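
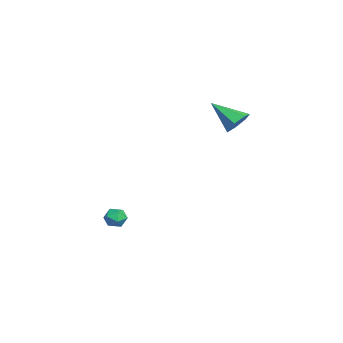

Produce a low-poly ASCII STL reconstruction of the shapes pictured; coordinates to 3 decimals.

solid 
facet normal -0.180 0.162 0.970
outer loop
vertex -1.052 -2.201 -2.798
vertex -0.962 -2.825 -2.677
vertex -0.466 -2.419 -2.653
endloop
endfacet
facet normal 0.110 0.738 0.665
outer loop
vertex -1.052 -2.201 -2.798
vertex -0.466 -2.419 -2.653
vertex -0.541 -1.986 -3.121
endloop
endfacet
facet normal -0.315 0.941 0.128
outer loop
vertex -1.052 -2.201 -2.798
vertex -0.541 -1.986 -3.121
vertex -1.084 -2.125 -3.434
endloop
endfacet
facet normal -0.866 0.489 0.102
outer loop
vertex -1.052 -2.201 -2.798
vertex -1.084 -2.125 -3.434
vertex -1.344 -2.643 -3.16
endloop
endfacet
facet normal -0.783 0.008 0.622
outer loop
vertex -1.052 -2.201 -2.798
vertex -1.344 -2.643 -3.16
vertex -0.962 -2.825 -2.677
endloop
endfacet
facet normal 0.741 0.548 0.389
outer loop
vertex -0.541 -1.986 -3.121
vertex -0.466 -2.419 -2.653
vertex -0.136 -2.477 -3.2
endloop
endfacet
facet normal 0.272 -0.385 0.882
outer loop
vertex -0.466 -2.419 -2.653
vertex -0.962 -2.825 -2.677
vertex -0.396 -2.995 -2.926
endloop
endfacet
facet normal -0.705 -0.633 0.319
outer loop
vertex -0.962 -2.825 -2.677
vertex -1.344 -2.643 -3.16
vertex -0.939 -3.134 -3.239
endloop
endfacet
facet normal -0.840 0.145 -0.522
outer loop
vertex -1.344 -2.643 -3.16
vertex -1.084 -2.125 -3.434
vertex -1.014 -2.701 -3.707
endloop
endfacet
facet normal 0.052 0.876 -0.480
outer loop
vertex -1.084 -2.125 -3.434
vertex -0.541 -1.986 -3.121
vertex -0.518 -2.295 -3.683
endloop
endfacet
facet normal 0.866 -0.489 -0.102
outer loop
vertex -0.428 -2.919 -3.562
vertex -0.136 -2.477 -3.2
vertex -0.396 -2.995 -2.926
endloop
endfacet
facet normal 0.315 -0.941 -0.128
outer loop
vertex -0.428 -2.919 -3.562
vertex -0.396 -2.995 -2.926
vertex -0.939 -3.134 -3.239
endloop
endfacet
facet normal -0.110 -0.738 -0.665
outer loop
vertex -0.428 -2.919 -3.562
vertex -0.939 -3.134 -3.239
vertex -1.014 -2.701 -3.707
endloop
endfacet
facet normal 0.180 -0.162 -0.970
outer loop
vertex -0.428 -2.919 -3.562
vertex -1.014 -2.701 -3.707
vertex -0.518 -2.295 -3.683
endloop
endfacet
facet normal 0.783 -0.008 -0.622
outer loop
vertex -0.428 -2.919 -3.562
vertex -0.518 -2.295 -3.683
vertex -0.136 -2.477 -3.2
endloop
endfacet
facet normal 0.840 -0.145 0.522
outer loop
vertex -0.396 -2.995 -2.926
vertex -0.136 -2.477 -3.2
vertex -0.466 -2.419 -2.653
endloop
endfacet
facet normal -0.052 -0.876 0.480
outer loop
vertex -0.939 -3.134 -3.239
vertex -0.396 -2.995 -2.926
vertex -0.962 -2.825 -2.677
endloop
endfacet
facet normal -0.741 -0.548 -0.389
outer loop
vertex -1.014 -2.701 -3.707
vertex -0.939 -3.134 -3.239
vertex -1.344 -2.643 -3.16
endloop
endfacet
facet normal -0.272 0.385 -0.882
outer loop
vertex -0.518 -2.295 -3.683
vertex -1.014 -2.701 -3.707
vertex -1.084 -2.125 -3.434
endloop
endfacet
facet normal 0.705 0.633 -0.319
outer loop
vertex -0.136 -2.477 -3.2
vertex -0.518 -2.295 -3.683
vertex -0.541 -1.986 -3.121
endloop
endfacet
facet normal 0.376 0.688 -0.621
outer loop
vertex 0.251 3.471 3.669
vertex -0.187 3.179 3.08
vertex -0.372 3.747 3.597
endloop
endfacet
facet normal 0.025 0.304 0.952
outer loop
vertex 0.251 3.471 3.669
vertex -0.372 3.747 3.597
vertex -0.853 1.961 4.18
endloop
endfacet
facet normal 0.376 0.688 -0.621
outer loop
vertex -0.372 3.747 3.597
vertex -0.187 3.179 3.08
vertex -0.856 3.595 3.136
endloop
endfacet
facet normal -0.697 0.385 0.605
outer loop
vertex -0.372 3.747 3.597
vertex -0.856 3.595 3.136
vertex -0.853 1.961 4.18
endloop
endfacet
facet normal 0.375 0.687 -0.622
outer loop
vertex -0.856 3.595 3.136
vertex -0.187 3.179 3.08
vertex -0.836 3.129 2.633
endloop
endfacet
facet normal -1.000 -0.017 -0.024
outer loop
vertex -0.856 3.595 3.136
vertex -0.836 3.129 2.633
vertex -0.853 1.961 4.18
endloop
endfacet
facet normal 0.376 0.687 -0.622
outer loop
vertex -0.836 3.129 2.633
vertex -0.187 3.179 3.08
vertex -0.328 2.701 2.467
endloop
endfacet
facet normal -0.655 -0.599 -0.460
outer loop
vertex -0.836 3.129 2.633
vertex -0.328 2.701 2.467
vertex -0.853 1.961 4.18
endloop
endfacet
facet normal 0.376 0.687 -0.622
outer loop
vertex -0.328 2.701 2.467
vertex -0.187 3.179 3.08
vertex 0.287 2.632 2.763
endloop
endfacet
facet normal 0.077 -0.924 -0.375
outer loop
vertex -0.328 2.701 2.467
vertex 0.287 2.632 2.763
vertex -0.853 1.961 4.18
endloop
endfacet
facet normal 0.377 0.687 -0.621
outer loop
vertex 0.287 2.632 2.763
vertex -0.187 3.179 3.08
vertex 0.544 2.975 3.298
endloop
endfacet
facet normal 0.646 -0.745 0.167
outer loop
vertex 0.287 2.632 2.763
vertex 0.544 2.975 3.298
vertex -0.853 1.961 4.18
endloop
endfacet
facet normal 0.377 0.687 -0.621
outer loop
vertex 0.544 2.975 3.298
vertex -0.187 3.179 3.08
vertex 0.251 3.471 3.669
endloop
endfacet
facet normal 0.622 -0.199 0.757
outer loop
vertex 0.544 2.975 3.298
vertex 0.251 3.471 3.669
vertex -0.853 1.961 4.18
endloop
endfacet

endsolid


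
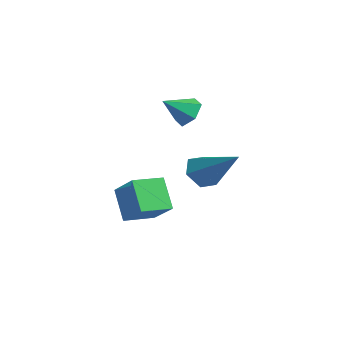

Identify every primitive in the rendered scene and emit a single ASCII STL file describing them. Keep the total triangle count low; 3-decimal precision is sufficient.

solid 
facet normal -0.762 -0.266 -0.590
outer loop
vertex 1.682 2.812 -0.319
vertex 1.341 2.404 0.305
vertex 1.159 3.194 0.184
endloop
endfacet
facet normal 0.345 0.885 -0.313
outer loop
vertex 1.682 2.812 -0.319
vertex 1.159 3.194 0.184
vertex 2.979 2.976 1.575
endloop
endfacet
facet normal -0.762 -0.266 -0.590
outer loop
vertex 1.159 3.194 0.184
vertex 1.341 2.404 0.305
vertex 0.818 2.786 0.808
endloop
endfacet
facet normal -0.232 0.867 0.440
outer loop
vertex 1.159 3.194 0.184
vertex 0.818 2.786 0.808
vertex 2.979 2.976 1.575
endloop
endfacet
facet normal -0.762 -0.266 -0.590
outer loop
vertex 0.818 2.786 0.808
vertex 1.341 2.404 0.305
vertex 1.0 1.996 0.929
endloop
endfacet
facet normal -0.339 0.066 0.939
outer loop
vertex 0.818 2.786 0.808
vertex 1.0 1.996 0.929
vertex 2.979 2.976 1.575
endloop
endfacet
facet normal -0.762 -0.267 -0.591
outer loop
vertex 1.0 1.996 0.929
vertex 1.341 2.404 0.305
vertex 1.523 1.614 0.427
endloop
endfacet
facet normal 0.132 -0.718 0.684
outer loop
vertex 1.0 1.996 0.929
vertex 1.523 1.614 0.427
vertex 2.979 2.976 1.575
endloop
endfacet
facet normal -0.762 -0.267 -0.591
outer loop
vertex 1.523 1.614 0.427
vertex 1.341 2.404 0.305
vertex 1.864 2.022 -0.197
endloop
endfacet
facet normal 0.710 -0.700 -0.070
outer loop
vertex 1.523 1.614 0.427
vertex 1.864 2.022 -0.197
vertex 2.979 2.976 1.575
endloop
endfacet
facet normal -0.762 -0.267 -0.591
outer loop
vertex 1.864 2.022 -0.197
vertex 1.341 2.404 0.305
vertex 1.682 2.812 -0.319
endloop
endfacet
facet normal 0.817 0.100 -0.568
outer loop
vertex 1.864 2.022 -0.197
vertex 1.682 2.812 -0.319
vertex 2.979 2.976 1.575
endloop
endfacet
facet normal 0.111 0.810 -0.575
outer loop
vertex 0.298 2.148 2.348
vertex 0.031 2.578 2.902
vertex 0.767 2.443 2.854
endloop
endfacet
facet normal 0.639 -0.754 -0.152
outer loop
vertex 0.298 2.148 2.348
vertex 0.767 2.443 2.854
vertex -0.111 1.542 3.638
endloop
endfacet
facet normal 0.111 0.810 -0.576
outer loop
vertex 0.767 2.443 2.854
vertex 0.031 2.578 2.902
vertex 0.5 2.873 3.407
endloop
endfacet
facet normal 0.777 -0.257 0.575
outer loop
vertex 0.767 2.443 2.854
vertex 0.5 2.873 3.407
vertex -0.111 1.542 3.638
endloop
endfacet
facet normal 0.111 0.810 -0.576
outer loop
vertex 0.5 2.873 3.407
vertex 0.031 2.578 2.902
vertex -0.236 3.008 3.455
endloop
endfacet
facet normal 0.088 0.131 0.987
outer loop
vertex 0.5 2.873 3.407
vertex -0.236 3.008 3.455
vertex -0.111 1.542 3.638
endloop
endfacet
facet normal 0.112 0.810 -0.576
outer loop
vertex -0.236 3.008 3.455
vertex 0.031 2.578 2.902
vertex -0.705 2.714 2.95
endloop
endfacet
facet normal -0.739 0.021 0.674
outer loop
vertex -0.236 3.008 3.455
vertex -0.705 2.714 2.95
vertex -0.111 1.542 3.638
endloop
endfacet
facet normal 0.112 0.810 -0.575
outer loop
vertex -0.705 2.714 2.95
vertex 0.031 2.578 2.902
vertex -0.438 2.284 2.396
endloop
endfacet
facet normal -0.878 -0.476 -0.053
outer loop
vertex -0.705 2.714 2.95
vertex -0.438 2.284 2.396
vertex -0.111 1.542 3.638
endloop
endfacet
facet normal 0.112 0.810 -0.575
outer loop
vertex -0.438 2.284 2.396
vertex 0.031 2.578 2.902
vertex 0.298 2.148 2.348
endloop
endfacet
facet normal -0.190 -0.864 -0.466
outer loop
vertex -0.438 2.284 2.396
vertex 0.298 2.148 2.348
vertex -0.111 1.542 3.638
endloop
endfacet
facet normal -0.614 0.095 0.783
outer loop
vertex -0.186 0.274 -0.244
vertex -0.155 1.607 -0.381
vertex -1.464 0.202 -1.237
endloop
endfacet
facet normal -0.024 -0.994 0.103
outer loop
vertex -0.505 0.053 -2.459
vertex -0.186 0.274 -0.244
vertex -1.464 0.202 -1.237
endloop
endfacet
facet normal -0.614 0.095 0.783
outer loop
vertex -1.464 0.202 -1.237
vertex -0.155 1.607 -0.381
vertex -1.432 1.534 -1.374
endloop
endfacet
facet normal -0.789 -0.044 -0.613
outer loop
vertex -1.432 1.534 -1.374
vertex -0.505 0.053 -2.459
vertex -1.464 0.202 -1.237
endloop
endfacet
facet normal 0.789 0.045 0.613
outer loop
vertex -0.186 0.274 -0.244
vertex 0.804 1.458 -1.603
vertex -0.155 1.607 -0.381
endloop
endfacet
facet normal -0.023 -0.994 0.103
outer loop
vertex 0.772 0.126 -1.466
vertex -0.186 0.274 -0.244
vertex -0.505 0.053 -2.459
endloop
endfacet
facet normal 0.789 0.044 0.613
outer loop
vertex 0.772 0.126 -1.466
vertex 0.804 1.458 -1.603
vertex -0.186 0.274 -0.244
endloop
endfacet
facet normal 0.023 0.994 -0.103
outer loop
vertex -0.155 1.607 -0.381
vertex 0.804 1.458 -1.603
vertex -1.432 1.534 -1.374
endloop
endfacet
facet normal -0.789 -0.045 -0.613
outer loop
vertex -0.474 1.386 -2.596
vertex -0.505 0.053 -2.459
vertex -1.432 1.534 -1.374
endloop
endfacet
facet normal 0.023 0.994 -0.102
outer loop
vertex -1.432 1.534 -1.374
vertex 0.804 1.458 -1.603
vertex -0.474 1.386 -2.596
endloop
endfacet
facet normal 0.614 -0.095 -0.783
outer loop
vertex -0.474 1.386 -2.596
vertex 0.772 0.126 -1.466
vertex -0.505 0.053 -2.459
endloop
endfacet
facet normal 0.614 -0.095 -0.783
outer loop
vertex 0.804 1.458 -1.603
vertex 0.772 0.126 -1.466
vertex -0.474 1.386 -2.596
endloop
endfacet

endsolid


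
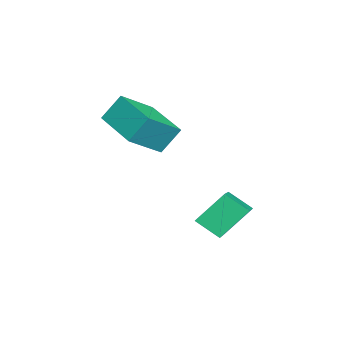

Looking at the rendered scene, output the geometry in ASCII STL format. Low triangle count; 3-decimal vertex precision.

solid 
facet normal -0.731 -0.648 0.212
outer loop
vertex -2.679 -2.466 2.778
vertex -2.969 -1.788 3.849
vertex -3.78 -1.518 1.878
endloop
endfacet
facet normal 0.224 -0.522 -0.823
outer loop
vertex -2.171 -0.092 1.411
vertex -2.679 -2.466 2.778
vertex -3.78 -1.518 1.878
endloop
endfacet
facet normal -0.731 -0.648 0.212
outer loop
vertex -3.78 -1.518 1.878
vertex -2.969 -1.788 3.849
vertex -4.071 -0.839 2.949
endloop
endfacet
facet normal -0.644 0.555 -0.527
outer loop
vertex -4.071 -0.839 2.949
vertex -2.171 -0.092 1.411
vertex -3.78 -1.518 1.878
endloop
endfacet
facet normal 0.645 -0.555 0.526
outer loop
vertex -2.679 -2.466 2.778
vertex -1.36 -0.362 3.382
vertex -2.969 -1.788 3.849
endloop
endfacet
facet normal 0.223 -0.522 -0.823
outer loop
vertex -1.069 -1.041 2.311
vertex -2.679 -2.466 2.778
vertex -2.171 -0.092 1.411
endloop
endfacet
facet normal 0.644 -0.555 0.527
outer loop
vertex -1.069 -1.041 2.311
vertex -1.36 -0.362 3.382
vertex -2.679 -2.466 2.778
endloop
endfacet
facet normal -0.223 0.522 0.823
outer loop
vertex -2.969 -1.788 3.849
vertex -1.36 -0.362 3.382
vertex -4.071 -0.839 2.949
endloop
endfacet
facet normal -0.644 0.555 -0.526
outer loop
vertex -2.461 0.586 2.482
vertex -2.171 -0.092 1.411
vertex -4.071 -0.839 2.949
endloop
endfacet
facet normal -0.223 0.522 0.823
outer loop
vertex -4.071 -0.839 2.949
vertex -1.36 -0.362 3.382
vertex -2.461 0.586 2.482
endloop
endfacet
facet normal 0.731 0.648 -0.212
outer loop
vertex -2.461 0.586 2.482
vertex -1.069 -1.041 2.311
vertex -2.171 -0.092 1.411
endloop
endfacet
facet normal 0.731 0.648 -0.212
outer loop
vertex -1.36 -0.362 3.382
vertex -1.069 -1.041 2.311
vertex -2.461 0.586 2.482
endloop
endfacet
facet normal -0.935 -0.093 -0.343
outer loop
vertex -1.576 2.516 -0.131
vertex -1.418 3.441 -0.813
vertex -1.048 1.556 -1.311
endloop
endfacet
facet normal -0.137 -0.797 0.588
outer loop
vertex 0.598 1.719 -0.707
vertex -1.576 2.516 -0.131
vertex -1.048 1.556 -1.311
endloop
endfacet
facet normal -0.935 -0.093 -0.344
outer loop
vertex -1.048 1.556 -1.311
vertex -1.418 3.441 -0.813
vertex -0.889 2.481 -1.993
endloop
endfacet
facet normal 0.328 -0.596 -0.733
outer loop
vertex -0.889 2.481 -1.993
vertex 0.598 1.719 -0.707
vertex -1.048 1.556 -1.311
endloop
endfacet
facet normal -0.328 0.596 0.733
outer loop
vertex -1.576 2.516 -0.131
vertex 0.228 3.604 -0.209
vertex -1.418 3.441 -0.813
endloop
endfacet
facet normal -0.137 -0.798 0.588
outer loop
vertex 0.069 2.679 0.473
vertex -1.576 2.516 -0.131
vertex 0.598 1.719 -0.707
endloop
endfacet
facet normal -0.328 0.596 0.733
outer loop
vertex 0.069 2.679 0.473
vertex 0.228 3.604 -0.209
vertex -1.576 2.516 -0.131
endloop
endfacet
facet normal 0.137 0.798 -0.588
outer loop
vertex -1.418 3.441 -0.813
vertex 0.228 3.604 -0.209
vertex -0.889 2.481 -1.993
endloop
endfacet
facet normal 0.328 -0.596 -0.733
outer loop
vertex 0.756 2.644 -1.389
vertex 0.598 1.719 -0.707
vertex -0.889 2.481 -1.993
endloop
endfacet
facet normal 0.137 0.797 -0.588
outer loop
vertex -0.889 2.481 -1.993
vertex 0.228 3.604 -0.209
vertex 0.756 2.644 -1.389
endloop
endfacet
facet normal 0.935 0.093 0.343
outer loop
vertex 0.756 2.644 -1.389
vertex 0.069 2.679 0.473
vertex 0.598 1.719 -0.707
endloop
endfacet
facet normal 0.935 0.092 0.343
outer loop
vertex 0.228 3.604 -0.209
vertex 0.069 2.679 0.473
vertex 0.756 2.644 -1.389
endloop
endfacet

endsolid


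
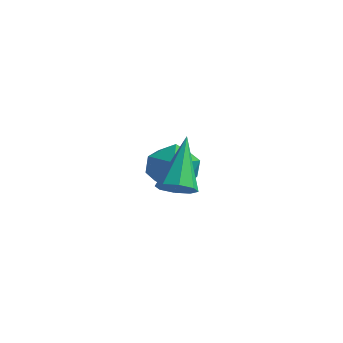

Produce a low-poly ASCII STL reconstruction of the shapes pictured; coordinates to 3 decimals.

solid 
facet normal 0.305 -0.509 -0.805
outer loop
vertex 3.284 -4.011 2.021
vertex 2.906 -3.719 1.693
vertex 3.458 -3.64 1.852
endloop
endfacet
facet normal 0.751 -0.053 0.658
outer loop
vertex 3.284 -4.011 2.021
vertex 3.458 -3.64 1.852
vertex 2.334 -2.761 3.207
endloop
endfacet
facet normal 0.305 -0.508 -0.806
outer loop
vertex 3.458 -3.64 1.852
vertex 2.906 -3.719 1.693
vertex 3.309 -3.314 1.59
endloop
endfacet
facet normal 0.774 0.572 0.271
outer loop
vertex 3.458 -3.64 1.852
vertex 3.309 -3.314 1.59
vertex 2.334 -2.761 3.207
endloop
endfacet
facet normal 0.305 -0.509 -0.805
outer loop
vertex 3.309 -3.314 1.59
vertex 2.906 -3.719 1.693
vertex 2.923 -3.226 1.388
endloop
endfacet
facet normal 0.292 0.945 -0.147
outer loop
vertex 3.309 -3.314 1.59
vertex 2.923 -3.226 1.388
vertex 2.334 -2.761 3.207
endloop
endfacet
facet normal 0.304 -0.509 -0.805
outer loop
vertex 2.923 -3.226 1.388
vertex 2.906 -3.719 1.693
vertex 2.528 -3.426 1.365
endloop
endfacet
facet normal -0.407 0.844 -0.348
outer loop
vertex 2.923 -3.226 1.388
vertex 2.528 -3.426 1.365
vertex 2.334 -2.761 3.207
endloop
endfacet
facet normal 0.304 -0.509 -0.805
outer loop
vertex 2.528 -3.426 1.365
vertex 2.906 -3.719 1.693
vertex 2.354 -3.797 1.534
endloop
endfacet
facet normal -0.918 0.332 -0.217
outer loop
vertex 2.528 -3.426 1.365
vertex 2.354 -3.797 1.534
vertex 2.334 -2.761 3.207
endloop
endfacet
facet normal 0.304 -0.510 -0.805
outer loop
vertex 2.354 -3.797 1.534
vertex 2.906 -3.719 1.693
vertex 2.503 -4.123 1.797
endloop
endfacet
facet normal -0.941 -0.293 0.170
outer loop
vertex 2.354 -3.797 1.534
vertex 2.503 -4.123 1.797
vertex 2.334 -2.761 3.207
endloop
endfacet
facet normal 0.304 -0.510 -0.805
outer loop
vertex 2.503 -4.123 1.797
vertex 2.906 -3.719 1.693
vertex 2.888 -4.211 1.998
endloop
endfacet
facet normal -0.459 -0.666 0.588
outer loop
vertex 2.503 -4.123 1.797
vertex 2.888 -4.211 1.998
vertex 2.334 -2.761 3.207
endloop
endfacet
facet normal 0.304 -0.510 -0.805
outer loop
vertex 2.888 -4.211 1.998
vertex 2.906 -3.719 1.693
vertex 3.284 -4.011 2.021
endloop
endfacet
facet normal 0.240 -0.566 0.789
outer loop
vertex 2.888 -4.211 1.998
vertex 3.284 -4.011 2.021
vertex 2.334 -2.761 3.207
endloop
endfacet
facet normal 0.307 0.625 0.718
outer loop
vertex -0.502 0.249 1.065
vertex -0.37 -0.469 1.634
vertex 0.318 -0.179 1.087
endloop
endfacet
facet normal 0.460 0.885 0.071
outer loop
vertex -0.502 0.249 1.065
vertex 0.318 -0.179 1.087
vertex -0.049 0.077 0.277
endloop
endfacet
facet normal -0.151 0.944 -0.293
outer loop
vertex -0.502 0.249 1.065
vertex -0.049 0.077 0.277
vertex -0.964 -0.055 0.323
endloop
endfacet
facet normal -0.681 0.721 0.129
outer loop
vertex -0.502 0.249 1.065
vertex -0.964 -0.055 0.323
vertex -1.162 -0.392 1.162
endloop
endfacet
facet normal -0.398 0.524 0.753
outer loop
vertex -0.502 0.249 1.065
vertex -1.162 -0.392 1.162
vertex -0.37 -0.469 1.634
endloop
endfacet
facet normal 0.873 0.409 -0.266
outer loop
vertex -0.049 0.077 0.277
vertex 0.318 -0.179 1.087
vertex 0.362 -0.748 0.358
endloop
endfacet
facet normal 0.625 -0.012 0.780
outer loop
vertex 0.318 -0.179 1.087
vertex -0.37 -0.469 1.634
vertex 0.164 -1.085 1.197
endloop
endfacet
facet normal -0.517 -0.175 0.838
outer loop
vertex -0.37 -0.469 1.634
vertex -1.162 -0.392 1.162
vertex -0.751 -1.217 1.243
endloop
endfacet
facet normal -0.974 0.145 -0.172
outer loop
vertex -1.162 -0.392 1.162
vertex -0.964 -0.055 0.323
vertex -1.118 -0.961 0.433
endloop
endfacet
facet normal -0.116 0.506 -0.855
outer loop
vertex -0.964 -0.055 0.323
vertex -0.049 0.077 0.277
vertex -0.43 -0.671 -0.114
endloop
endfacet
facet normal 0.681 -0.721 -0.129
outer loop
vertex -0.298 -1.389 0.455
vertex 0.362 -0.748 0.358
vertex 0.164 -1.085 1.197
endloop
endfacet
facet normal 0.151 -0.944 0.293
outer loop
vertex -0.298 -1.389 0.455
vertex 0.164 -1.085 1.197
vertex -0.751 -1.217 1.243
endloop
endfacet
facet normal -0.460 -0.885 -0.071
outer loop
vertex -0.298 -1.389 0.455
vertex -0.751 -1.217 1.243
vertex -1.118 -0.961 0.433
endloop
endfacet
facet normal -0.307 -0.625 -0.718
outer loop
vertex -0.298 -1.389 0.455
vertex -1.118 -0.961 0.433
vertex -0.43 -0.671 -0.114
endloop
endfacet
facet normal 0.398 -0.524 -0.753
outer loop
vertex -0.298 -1.389 0.455
vertex -0.43 -0.671 -0.114
vertex 0.362 -0.748 0.358
endloop
endfacet
facet normal 0.974 -0.145 0.172
outer loop
vertex 0.164 -1.085 1.197
vertex 0.362 -0.748 0.358
vertex 0.318 -0.179 1.087
endloop
endfacet
facet normal 0.116 -0.506 0.855
outer loop
vertex -0.751 -1.217 1.243
vertex 0.164 -1.085 1.197
vertex -0.37 -0.469 1.634
endloop
endfacet
facet normal -0.873 -0.409 0.266
outer loop
vertex -1.118 -0.961 0.433
vertex -0.751 -1.217 1.243
vertex -1.162 -0.392 1.162
endloop
endfacet
facet normal -0.625 0.012 -0.780
outer loop
vertex -0.43 -0.671 -0.114
vertex -1.118 -0.961 0.433
vertex -0.964 -0.055 0.323
endloop
endfacet
facet normal 0.517 0.175 -0.838
outer loop
vertex 0.362 -0.748 0.358
vertex -0.43 -0.671 -0.114
vertex -0.049 0.077 0.277
endloop
endfacet

endsolid


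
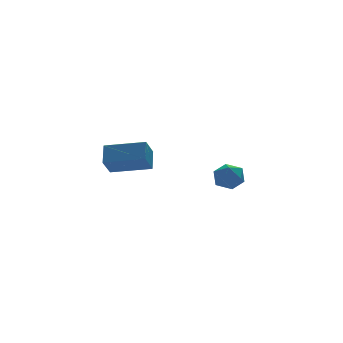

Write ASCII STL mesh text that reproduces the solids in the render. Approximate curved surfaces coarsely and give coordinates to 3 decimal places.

solid 
facet normal -0.428 0.781 0.455
outer loop
vertex 1.36 0.977 1.08
vertex 0.938 0.504 1.494
vertex 1.616 0.728 1.748
endloop
endfacet
facet normal 0.238 0.936 0.258
outer loop
vertex 1.36 0.977 1.08
vertex 1.616 0.728 1.748
vertex 2.084 0.772 1.155
endloop
endfacet
facet normal 0.286 0.846 -0.449
outer loop
vertex 1.36 0.977 1.08
vertex 2.084 0.772 1.155
vertex 1.697 0.574 0.535
endloop
endfacet
facet normal -0.353 0.635 -0.687
outer loop
vertex 1.36 0.977 1.08
vertex 1.697 0.574 0.535
vertex 0.989 0.408 0.745
endloop
endfacet
facet normal -0.794 0.594 -0.130
outer loop
vertex 1.36 0.977 1.08
vertex 0.989 0.408 0.745
vertex 0.938 0.504 1.494
endloop
endfacet
facet normal 0.677 0.467 0.569
outer loop
vertex 2.084 0.772 1.155
vertex 1.616 0.728 1.748
vertex 2.111 0.172 1.615
endloop
endfacet
facet normal -0.404 0.214 0.889
outer loop
vertex 1.616 0.728 1.748
vertex 0.938 0.504 1.494
vertex 1.403 0.006 1.825
endloop
endfacet
facet normal -0.995 -0.088 -0.056
outer loop
vertex 0.938 0.504 1.494
vertex 0.989 0.408 0.745
vertex 1.016 -0.192 1.205
endloop
endfacet
facet normal -0.280 -0.020 -0.960
outer loop
vertex 0.989 0.408 0.745
vertex 1.697 0.574 0.535
vertex 1.484 -0.148 0.612
endloop
endfacet
facet normal 0.753 0.322 -0.573
outer loop
vertex 1.697 0.574 0.535
vertex 2.084 0.772 1.155
vertex 2.162 0.076 0.866
endloop
endfacet
facet normal 0.353 -0.635 0.687
outer loop
vertex 1.74 -0.397 1.28
vertex 2.111 0.172 1.615
vertex 1.403 0.006 1.825
endloop
endfacet
facet normal -0.286 -0.846 0.449
outer loop
vertex 1.74 -0.397 1.28
vertex 1.403 0.006 1.825
vertex 1.016 -0.192 1.205
endloop
endfacet
facet normal -0.238 -0.936 -0.258
outer loop
vertex 1.74 -0.397 1.28
vertex 1.016 -0.192 1.205
vertex 1.484 -0.148 0.612
endloop
endfacet
facet normal 0.428 -0.781 -0.455
outer loop
vertex 1.74 -0.397 1.28
vertex 1.484 -0.148 0.612
vertex 2.162 0.076 0.866
endloop
endfacet
facet normal 0.794 -0.594 0.130
outer loop
vertex 1.74 -0.397 1.28
vertex 2.162 0.076 0.866
vertex 2.111 0.172 1.615
endloop
endfacet
facet normal 0.280 0.020 0.960
outer loop
vertex 1.403 0.006 1.825
vertex 2.111 0.172 1.615
vertex 1.616 0.728 1.748
endloop
endfacet
facet normal -0.753 -0.322 0.573
outer loop
vertex 1.016 -0.192 1.205
vertex 1.403 0.006 1.825
vertex 0.938 0.504 1.494
endloop
endfacet
facet normal -0.677 -0.467 -0.569
outer loop
vertex 1.484 -0.148 0.612
vertex 1.016 -0.192 1.205
vertex 0.989 0.408 0.745
endloop
endfacet
facet normal 0.404 -0.214 -0.889
outer loop
vertex 2.162 0.076 0.866
vertex 1.484 -0.148 0.612
vertex 1.697 0.574 0.535
endloop
endfacet
facet normal 0.995 0.088 0.056
outer loop
vertex 2.111 0.172 1.615
vertex 2.162 0.076 0.866
vertex 2.084 0.772 1.155
endloop
endfacet
facet normal -0.499 -0.479 0.722
outer loop
vertex -2.917 -1.249 4.274
vertex -4.32 -0.248 3.968
vertex -3.25 -1.921 3.597
endloop
endfacet
facet normal 0.801 -0.572 0.174
outer loop
vertex -2.72 -1.412 2.832
vertex -2.917 -1.249 4.274
vertex -3.25 -1.921 3.597
endloop
endfacet
facet normal -0.500 -0.480 0.721
outer loop
vertex -3.25 -1.921 3.597
vertex -4.32 -0.248 3.968
vertex -4.652 -0.92 3.291
endloop
endfacet
facet normal -0.329 -0.665 -0.670
outer loop
vertex -4.652 -0.92 3.291
vertex -2.72 -1.412 2.832
vertex -3.25 -1.921 3.597
endloop
endfacet
facet normal 0.329 0.665 0.670
outer loop
vertex -2.917 -1.249 4.274
vertex -3.79 0.261 3.203
vertex -4.32 -0.248 3.968
endloop
endfacet
facet normal 0.802 -0.572 0.174
outer loop
vertex -2.388 -0.74 3.509
vertex -2.917 -1.249 4.274
vertex -2.72 -1.412 2.832
endloop
endfacet
facet normal 0.329 0.665 0.670
outer loop
vertex -2.388 -0.74 3.509
vertex -3.79 0.261 3.203
vertex -2.917 -1.249 4.274
endloop
endfacet
facet normal -0.801 0.572 -0.175
outer loop
vertex -4.32 -0.248 3.968
vertex -3.79 0.261 3.203
vertex -4.652 -0.92 3.291
endloop
endfacet
facet normal -0.329 -0.666 -0.670
outer loop
vertex -4.123 -0.411 2.526
vertex -2.72 -1.412 2.832
vertex -4.652 -0.92 3.291
endloop
endfacet
facet normal -0.802 0.572 -0.174
outer loop
vertex -4.652 -0.92 3.291
vertex -3.79 0.261 3.203
vertex -4.123 -0.411 2.526
endloop
endfacet
facet normal 0.500 0.480 -0.721
outer loop
vertex -4.123 -0.411 2.526
vertex -2.388 -0.74 3.509
vertex -2.72 -1.412 2.832
endloop
endfacet
facet normal 0.500 0.479 -0.722
outer loop
vertex -3.79 0.261 3.203
vertex -2.388 -0.74 3.509
vertex -4.123 -0.411 2.526
endloop
endfacet

endsolid


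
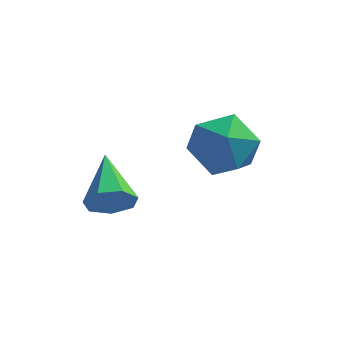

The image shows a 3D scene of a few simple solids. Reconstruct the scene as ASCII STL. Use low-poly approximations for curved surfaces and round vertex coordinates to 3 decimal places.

solid 
facet normal 0.224 -0.909 -0.351
outer loop
vertex -3.412 -0.906 3.162
vertex -3.762 -0.74 2.508
vertex -3.033 -0.633 2.696
endloop
endfacet
facet normal 0.655 0.285 0.700
outer loop
vertex -3.412 -0.906 3.162
vertex -3.033 -0.633 2.696
vertex -4.158 0.88 3.132
endloop
endfacet
facet normal 0.224 -0.910 -0.350
outer loop
vertex -3.033 -0.633 2.696
vertex -3.762 -0.74 2.508
vertex -3.203 -0.441 2.088
endloop
endfacet
facet normal 0.798 0.602 -0.033
outer loop
vertex -3.033 -0.633 2.696
vertex -3.203 -0.441 2.088
vertex -4.158 0.88 3.132
endloop
endfacet
facet normal 0.223 -0.910 -0.350
outer loop
vertex -3.203 -0.441 2.088
vertex -3.762 -0.74 2.508
vertex -3.794 -0.474 1.797
endloop
endfacet
facet normal 0.278 0.711 -0.646
outer loop
vertex -3.203 -0.441 2.088
vertex -3.794 -0.474 1.797
vertex -4.158 0.88 3.132
endloop
endfacet
facet normal 0.222 -0.910 -0.350
outer loop
vertex -3.794 -0.474 1.797
vertex -3.762 -0.74 2.508
vertex -4.36 -0.706 2.041
endloop
endfacet
facet normal -0.510 0.531 -0.677
outer loop
vertex -3.794 -0.474 1.797
vertex -4.36 -0.706 2.041
vertex -4.158 0.88 3.132
endloop
endfacet
facet normal 0.222 -0.910 -0.351
outer loop
vertex -4.36 -0.706 2.041
vertex -3.762 -0.74 2.508
vertex -4.476 -0.964 2.637
endloop
endfacet
facet normal -0.975 0.196 -0.105
outer loop
vertex -4.36 -0.706 2.041
vertex -4.476 -0.964 2.637
vertex -4.158 0.88 3.132
endloop
endfacet
facet normal 0.222 -0.910 -0.350
outer loop
vertex -4.476 -0.964 2.637
vertex -3.762 -0.74 2.508
vertex -4.054 -1.053 3.136
endloop
endfacet
facet normal -0.766 -0.040 0.641
outer loop
vertex -4.476 -0.964 2.637
vertex -4.054 -1.053 3.136
vertex -4.158 0.88 3.132
endloop
endfacet
facet normal 0.223 -0.910 -0.350
outer loop
vertex -4.054 -1.053 3.136
vertex -3.762 -0.74 2.508
vertex -3.412 -0.906 3.162
endloop
endfacet
facet normal -0.040 -0.000 0.999
outer loop
vertex -4.054 -1.053 3.136
vertex -3.412 -0.906 3.162
vertex -4.158 0.88 3.132
endloop
endfacet
facet normal -0.647 0.663 -0.375
outer loop
vertex -1.259 3.257 1.637
vertex -2.139 2.69 2.153
vertex -1.586 3.549 2.718
endloop
endfacet
facet normal -0.010 0.965 -0.264
outer loop
vertex -1.259 3.257 1.637
vertex -1.586 3.549 2.718
vertex -0.452 3.487 2.448
endloop
endfacet
facet normal 0.474 0.602 -0.642
outer loop
vertex -1.259 3.257 1.637
vertex -0.452 3.487 2.448
vertex -0.304 2.59 1.716
endloop
endfacet
facet normal 0.136 0.078 -0.988
outer loop
vertex -1.259 3.257 1.637
vertex -0.304 2.59 1.716
vertex -1.346 2.098 1.534
endloop
endfacet
facet normal -0.557 0.115 -0.823
outer loop
vertex -1.259 3.257 1.637
vertex -1.346 2.098 1.534
vertex -2.139 2.69 2.153
endloop
endfacet
facet normal 0.151 0.891 0.428
outer loop
vertex -0.452 3.487 2.448
vertex -1.586 3.549 2.718
vertex -0.834 3.062 3.466
endloop
endfacet
facet normal -0.881 0.404 0.248
outer loop
vertex -1.586 3.549 2.718
vertex -2.139 2.69 2.153
vertex -1.876 2.57 3.284
endloop
endfacet
facet normal -0.734 -0.484 -0.477
outer loop
vertex -2.139 2.69 2.153
vertex -1.346 2.098 1.534
vertex -1.728 1.673 2.552
endloop
endfacet
facet normal 0.387 -0.545 -0.744
outer loop
vertex -1.346 2.098 1.534
vertex -0.304 2.59 1.716
vertex -0.594 1.611 2.282
endloop
endfacet
facet normal 0.934 0.305 -0.185
outer loop
vertex -0.304 2.59 1.716
vertex -0.452 3.487 2.448
vertex -0.041 2.47 2.847
endloop
endfacet
facet normal -0.136 -0.078 0.988
outer loop
vertex -0.921 1.903 3.363
vertex -0.834 3.062 3.466
vertex -1.876 2.57 3.284
endloop
endfacet
facet normal -0.474 -0.602 0.642
outer loop
vertex -0.921 1.903 3.363
vertex -1.876 2.57 3.284
vertex -1.728 1.673 2.552
endloop
endfacet
facet normal 0.010 -0.965 0.264
outer loop
vertex -0.921 1.903 3.363
vertex -1.728 1.673 2.552
vertex -0.594 1.611 2.282
endloop
endfacet
facet normal 0.647 -0.663 0.375
outer loop
vertex -0.921 1.903 3.363
vertex -0.594 1.611 2.282
vertex -0.041 2.47 2.847
endloop
endfacet
facet normal 0.557 -0.115 0.823
outer loop
vertex -0.921 1.903 3.363
vertex -0.041 2.47 2.847
vertex -0.834 3.062 3.466
endloop
endfacet
facet normal -0.387 0.545 0.744
outer loop
vertex -1.876 2.57 3.284
vertex -0.834 3.062 3.466
vertex -1.586 3.549 2.718
endloop
endfacet
facet normal -0.934 -0.305 0.185
outer loop
vertex -1.728 1.673 2.552
vertex -1.876 2.57 3.284
vertex -2.139 2.69 2.153
endloop
endfacet
facet normal -0.151 -0.891 -0.428
outer loop
vertex -0.594 1.611 2.282
vertex -1.728 1.673 2.552
vertex -1.346 2.098 1.534
endloop
endfacet
facet normal 0.881 -0.404 -0.248
outer loop
vertex -0.041 2.47 2.847
vertex -0.594 1.611 2.282
vertex -0.304 2.59 1.716
endloop
endfacet
facet normal 0.734 0.484 0.477
outer loop
vertex -0.834 3.062 3.466
vertex -0.041 2.47 2.847
vertex -0.452 3.487 2.448
endloop
endfacet

endsolid


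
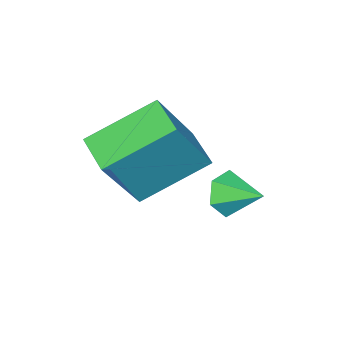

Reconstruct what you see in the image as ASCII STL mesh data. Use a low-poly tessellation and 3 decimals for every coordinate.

solid 
facet normal 0.007 -0.914 -0.406
outer loop
vertex 0.484 -0.486 -3.448
vertex 0.114 -0.725 -2.917
vertex -0.205 -0.478 -3.478
endloop
endfacet
facet normal 0.036 0.777 -0.629
outer loop
vertex 0.484 -0.486 -3.448
vertex -0.205 -0.478 -3.478
vertex 0.106 0.345 -2.443
endloop
endfacet
facet normal 0.007 -0.914 -0.406
outer loop
vertex -0.205 -0.478 -3.478
vertex 0.114 -0.725 -2.917
vertex -0.575 -0.717 -2.947
endloop
endfacet
facet normal -0.755 0.605 -0.254
outer loop
vertex -0.205 -0.478 -3.478
vertex -0.575 -0.717 -2.947
vertex 0.106 0.345 -2.443
endloop
endfacet
facet normal 0.007 -0.914 -0.406
outer loop
vertex -0.575 -0.717 -2.947
vertex 0.114 -0.725 -2.917
vertex -0.257 -0.963 -2.387
endloop
endfacet
facet normal -0.793 0.244 0.558
outer loop
vertex -0.575 -0.717 -2.947
vertex -0.257 -0.963 -2.387
vertex 0.106 0.345 -2.443
endloop
endfacet
facet normal 0.007 -0.914 -0.406
outer loop
vertex -0.257 -0.963 -2.387
vertex 0.114 -0.725 -2.917
vertex 0.433 -0.971 -2.357
endloop
endfacet
facet normal -0.043 0.055 0.998
outer loop
vertex -0.257 -0.963 -2.387
vertex 0.433 -0.971 -2.357
vertex 0.106 0.345 -2.443
endloop
endfacet
facet normal 0.006 -0.914 -0.405
outer loop
vertex 0.433 -0.971 -2.357
vertex 0.114 -0.725 -2.917
vertex 0.803 -0.733 -2.888
endloop
endfacet
facet normal 0.749 0.227 0.623
outer loop
vertex 0.433 -0.971 -2.357
vertex 0.803 -0.733 -2.888
vertex 0.106 0.345 -2.443
endloop
endfacet
facet normal 0.007 -0.914 -0.407
outer loop
vertex 0.803 -0.733 -2.888
vertex 0.114 -0.725 -2.917
vertex 0.484 -0.486 -3.448
endloop
endfacet
facet normal 0.787 0.587 -0.189
outer loop
vertex 0.803 -0.733 -2.888
vertex 0.484 -0.486 -3.448
vertex 0.106 0.345 -2.443
endloop
endfacet
facet normal -0.723 0.488 0.489
outer loop
vertex 1.109 -2.102 0.491
vertex 1.644 -1.076 0.258
vertex -0.028 -1.929 -1.361
endloop
endfacet
facet normal -0.453 -0.869 0.197
outer loop
vertex 1.476 -2.944 -2.378
vertex 1.109 -2.102 0.491
vertex -0.028 -1.929 -1.361
endloop
endfacet
facet normal -0.723 0.489 0.489
outer loop
vertex -0.028 -1.929 -1.361
vertex 1.644 -1.076 0.258
vertex 0.508 -0.903 -1.594
endloop
endfacet
facet normal -0.521 0.079 -0.850
outer loop
vertex 0.508 -0.903 -1.594
vertex 1.476 -2.944 -2.378
vertex -0.028 -1.929 -1.361
endloop
endfacet
facet normal 0.521 -0.079 0.850
outer loop
vertex 1.109 -2.102 0.491
vertex 3.148 -2.091 -0.759
vertex 1.644 -1.076 0.258
endloop
endfacet
facet normal -0.454 -0.869 0.197
outer loop
vertex 2.612 -3.117 -0.526
vertex 1.109 -2.102 0.491
vertex 1.476 -2.944 -2.378
endloop
endfacet
facet normal 0.521 -0.079 0.850
outer loop
vertex 2.612 -3.117 -0.526
vertex 3.148 -2.091 -0.759
vertex 1.109 -2.102 0.491
endloop
endfacet
facet normal 0.453 0.869 -0.197
outer loop
vertex 1.644 -1.076 0.258
vertex 3.148 -2.091 -0.759
vertex 0.508 -0.903 -1.594
endloop
endfacet
facet normal -0.522 0.079 -0.850
outer loop
vertex 2.011 -1.918 -2.611
vertex 1.476 -2.944 -2.378
vertex 0.508 -0.903 -1.594
endloop
endfacet
facet normal 0.454 0.869 -0.197
outer loop
vertex 0.508 -0.903 -1.594
vertex 3.148 -2.091 -0.759
vertex 2.011 -1.918 -2.611
endloop
endfacet
facet normal 0.723 -0.488 -0.489
outer loop
vertex 2.011 -1.918 -2.611
vertex 2.612 -3.117 -0.526
vertex 1.476 -2.944 -2.378
endloop
endfacet
facet normal 0.723 -0.489 -0.489
outer loop
vertex 3.148 -2.091 -0.759
vertex 2.612 -3.117 -0.526
vertex 2.011 -1.918 -2.611
endloop
endfacet

endsolid


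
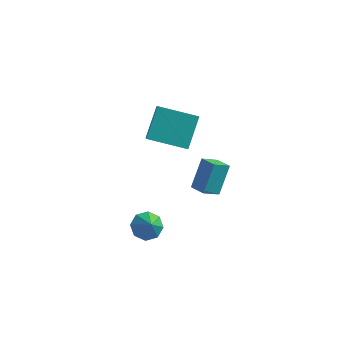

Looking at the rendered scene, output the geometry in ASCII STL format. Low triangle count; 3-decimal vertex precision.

solid 
facet normal -0.386 0.483 -0.786
outer loop
vertex 1.392 -2.968 -3.23
vertex 0.789 -2.753 -2.802
vertex 1.48 -2.453 -2.957
endloop
endfacet
facet normal 0.977 -0.202 0.067
outer loop
vertex 1.392 -2.968 -3.23
vertex 1.48 -2.453 -2.957
vertex 1.231 -3.307 -1.898
endloop
endfacet
facet normal -0.386 0.481 -0.787
outer loop
vertex 1.48 -2.453 -2.957
vertex 0.789 -2.753 -2.802
vertex 1.163 -2.113 -2.594
endloop
endfacet
facet normal 0.841 0.308 0.446
outer loop
vertex 1.48 -2.453 -2.957
vertex 1.163 -2.113 -2.594
vertex 1.231 -3.307 -1.898
endloop
endfacet
facet normal -0.386 0.481 -0.787
outer loop
vertex 1.163 -2.113 -2.594
vertex 0.789 -2.753 -2.802
vertex 0.627 -2.149 -2.353
endloop
endfacet
facet normal 0.330 0.489 0.807
outer loop
vertex 1.163 -2.113 -2.594
vertex 0.627 -2.149 -2.353
vertex 1.231 -3.307 -1.898
endloop
endfacet
facet normal -0.385 0.482 -0.787
outer loop
vertex 0.627 -2.149 -2.353
vertex 0.789 -2.753 -2.802
vertex 0.185 -2.538 -2.375
endloop
endfacet
facet normal -0.254 0.236 0.938
outer loop
vertex 0.627 -2.149 -2.353
vertex 0.185 -2.538 -2.375
vertex 1.231 -3.307 -1.898
endloop
endfacet
facet normal -0.384 0.483 -0.787
outer loop
vertex 0.185 -2.538 -2.375
vertex 0.789 -2.753 -2.802
vertex 0.097 -3.053 -2.648
endloop
endfacet
facet normal -0.572 -0.306 0.761
outer loop
vertex 0.185 -2.538 -2.375
vertex 0.097 -3.053 -2.648
vertex 1.231 -3.307 -1.898
endloop
endfacet
facet normal -0.384 0.483 -0.787
outer loop
vertex 0.097 -3.053 -2.648
vertex 0.789 -2.753 -2.802
vertex 0.414 -3.392 -3.011
endloop
endfacet
facet normal -0.435 -0.816 0.382
outer loop
vertex 0.097 -3.053 -2.648
vertex 0.414 -3.392 -3.011
vertex 1.231 -3.307 -1.898
endloop
endfacet
facet normal -0.385 0.483 -0.786
outer loop
vertex 0.414 -3.392 -3.011
vertex 0.789 -2.753 -2.802
vertex 0.95 -3.357 -3.252
endloop
endfacet
facet normal 0.075 -0.997 0.021
outer loop
vertex 0.414 -3.392 -3.011
vertex 0.95 -3.357 -3.252
vertex 1.231 -3.307 -1.898
endloop
endfacet
facet normal -0.386 0.483 -0.786
outer loop
vertex 0.95 -3.357 -3.252
vertex 0.789 -2.753 -2.802
vertex 1.392 -2.968 -3.23
endloop
endfacet
facet normal 0.660 -0.743 -0.109
outer loop
vertex 0.95 -3.357 -3.252
vertex 1.392 -2.968 -3.23
vertex 1.231 -3.307 -1.898
endloop
endfacet
facet normal -0.843 0.472 -0.257
outer loop
vertex 1.902 0.101 -2.28
vertex 2.063 1.099 -0.976
vertex 2.447 0.762 -2.853
endloop
endfacet
facet normal -0.098 -0.605 -0.791
outer loop
vertex 3.197 0.341 -2.624
vertex 1.902 0.101 -2.28
vertex 2.447 0.762 -2.853
endloop
endfacet
facet normal -0.843 0.473 -0.257
outer loop
vertex 2.447 0.762 -2.853
vertex 2.063 1.099 -0.976
vertex 2.608 1.759 -1.548
endloop
endfacet
facet normal 0.530 0.641 -0.555
outer loop
vertex 2.608 1.759 -1.548
vertex 3.197 0.341 -2.624
vertex 2.447 0.762 -2.853
endloop
endfacet
facet normal -0.529 -0.641 0.556
outer loop
vertex 1.902 0.101 -2.28
vertex 2.813 0.678 -0.747
vertex 2.063 1.099 -0.976
endloop
endfacet
facet normal -0.098 -0.604 -0.791
outer loop
vertex 2.652 -0.319 -2.052
vertex 1.902 0.101 -2.28
vertex 3.197 0.341 -2.624
endloop
endfacet
facet normal -0.528 -0.642 0.556
outer loop
vertex 2.652 -0.319 -2.052
vertex 2.813 0.678 -0.747
vertex 1.902 0.101 -2.28
endloop
endfacet
facet normal 0.098 0.604 0.791
outer loop
vertex 2.063 1.099 -0.976
vertex 2.813 0.678 -0.747
vertex 2.608 1.759 -1.548
endloop
endfacet
facet normal 0.528 0.642 -0.556
outer loop
vertex 3.358 1.339 -1.32
vertex 3.197 0.341 -2.624
vertex 2.608 1.759 -1.548
endloop
endfacet
facet normal 0.098 0.604 0.791
outer loop
vertex 2.608 1.759 -1.548
vertex 2.813 0.678 -0.747
vertex 3.358 1.339 -1.32
endloop
endfacet
facet normal 0.843 -0.473 0.258
outer loop
vertex 3.358 1.339 -1.32
vertex 2.652 -0.319 -2.052
vertex 3.197 0.341 -2.624
endloop
endfacet
facet normal 0.843 -0.472 0.257
outer loop
vertex 2.813 0.678 -0.747
vertex 2.652 -0.319 -2.052
vertex 3.358 1.339 -1.32
endloop
endfacet
facet normal -0.961 -0.164 0.222
outer loop
vertex -0.763 2.862 0.438
vertex -1.263 4.048 -0.849
vertex -0.817 1.477 -0.818
endloop
endfacet
facet normal 0.275 -0.652 0.707
outer loop
vertex 1.143 1.812 -1.271
vertex -0.763 2.862 0.438
vertex -0.817 1.477 -0.818
endloop
endfacet
facet normal -0.961 -0.164 0.222
outer loop
vertex -0.817 1.477 -0.818
vertex -1.263 4.048 -0.849
vertex -1.317 2.664 -2.105
endloop
endfacet
facet normal -0.029 -0.740 -0.672
outer loop
vertex -1.317 2.664 -2.105
vertex 1.143 1.812 -1.271
vertex -0.817 1.477 -0.818
endloop
endfacet
facet normal 0.029 0.741 0.671
outer loop
vertex -0.763 2.862 0.438
vertex 0.697 4.383 -1.302
vertex -1.263 4.048 -0.849
endloop
endfacet
facet normal 0.274 -0.652 0.707
outer loop
vertex 1.197 3.196 -0.015
vertex -0.763 2.862 0.438
vertex 1.143 1.812 -1.271
endloop
endfacet
facet normal 0.029 0.740 0.672
outer loop
vertex 1.197 3.196 -0.015
vertex 0.697 4.383 -1.302
vertex -0.763 2.862 0.438
endloop
endfacet
facet normal -0.275 0.652 -0.707
outer loop
vertex -1.263 4.048 -0.849
vertex 0.697 4.383 -1.302
vertex -1.317 2.664 -2.105
endloop
endfacet
facet normal -0.029 -0.741 -0.671
outer loop
vertex 0.643 2.998 -2.558
vertex 1.143 1.812 -1.271
vertex -1.317 2.664 -2.105
endloop
endfacet
facet normal -0.274 0.652 -0.707
outer loop
vertex -1.317 2.664 -2.105
vertex 0.697 4.383 -1.302
vertex 0.643 2.998 -2.558
endloop
endfacet
facet normal 0.961 0.164 -0.222
outer loop
vertex 0.643 2.998 -2.558
vertex 1.197 3.196 -0.015
vertex 1.143 1.812 -1.271
endloop
endfacet
facet normal 0.961 0.164 -0.222
outer loop
vertex 0.697 4.383 -1.302
vertex 1.197 3.196 -0.015
vertex 0.643 2.998 -2.558
endloop
endfacet

endsolid


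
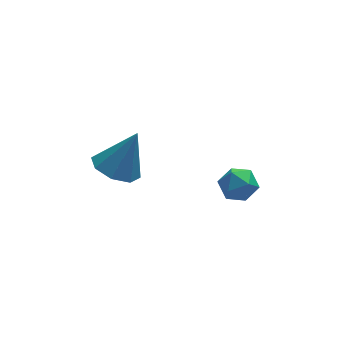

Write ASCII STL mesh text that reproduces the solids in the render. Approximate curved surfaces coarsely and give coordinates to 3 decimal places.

solid 
facet normal -0.556 0.828 -0.065
outer loop
vertex 0.164 -0.62 -0.035
vertex -0.354 -0.919 0.586
vertex 0.334 -0.441 0.791
endloop
endfacet
facet normal 0.125 0.964 -0.235
outer loop
vertex 0.164 -0.62 -0.035
vertex 0.334 -0.441 0.791
vertex 0.975 -0.654 0.256
endloop
endfacet
facet normal 0.304 0.544 -0.782
outer loop
vertex 0.164 -0.62 -0.035
vertex 0.975 -0.654 0.256
vertex 0.684 -1.263 -0.28
endloop
endfacet
facet normal -0.266 0.148 -0.953
outer loop
vertex 0.164 -0.62 -0.035
vertex 0.684 -1.263 -0.28
vertex -0.138 -1.426 -0.076
endloop
endfacet
facet normal -0.797 0.325 -0.509
outer loop
vertex 0.164 -0.62 -0.035
vertex -0.138 -1.426 -0.076
vertex -0.354 -0.919 0.586
endloop
endfacet
facet normal 0.531 0.783 0.324
outer loop
vertex 0.975 -0.654 0.256
vertex 0.334 -0.441 0.791
vertex 0.958 -0.974 1.056
endloop
endfacet
facet normal -0.570 0.564 0.597
outer loop
vertex 0.334 -0.441 0.791
vertex -0.354 -0.919 0.586
vertex 0.136 -1.137 1.26
endloop
endfacet
facet normal -0.960 -0.251 -0.121
outer loop
vertex -0.354 -0.919 0.586
vertex -0.138 -1.426 -0.076
vertex -0.155 -1.746 0.724
endloop
endfacet
facet normal -0.102 -0.536 -0.838
outer loop
vertex -0.138 -1.426 -0.076
vertex 0.684 -1.263 -0.28
vertex 0.486 -1.959 0.189
endloop
endfacet
facet normal 0.820 0.103 -0.563
outer loop
vertex 0.684 -1.263 -0.28
vertex 0.975 -0.654 0.256
vertex 1.174 -1.481 0.394
endloop
endfacet
facet normal 0.266 -0.148 0.953
outer loop
vertex 0.656 -1.78 1.015
vertex 0.958 -0.974 1.056
vertex 0.136 -1.137 1.26
endloop
endfacet
facet normal -0.304 -0.544 0.782
outer loop
vertex 0.656 -1.78 1.015
vertex 0.136 -1.137 1.26
vertex -0.155 -1.746 0.724
endloop
endfacet
facet normal -0.125 -0.964 0.235
outer loop
vertex 0.656 -1.78 1.015
vertex -0.155 -1.746 0.724
vertex 0.486 -1.959 0.189
endloop
endfacet
facet normal 0.556 -0.828 0.065
outer loop
vertex 0.656 -1.78 1.015
vertex 0.486 -1.959 0.189
vertex 1.174 -1.481 0.394
endloop
endfacet
facet normal 0.797 -0.325 0.509
outer loop
vertex 0.656 -1.78 1.015
vertex 1.174 -1.481 0.394
vertex 0.958 -0.974 1.056
endloop
endfacet
facet normal 0.102 0.536 0.838
outer loop
vertex 0.136 -1.137 1.26
vertex 0.958 -0.974 1.056
vertex 0.334 -0.441 0.791
endloop
endfacet
facet normal -0.820 -0.103 0.563
outer loop
vertex -0.155 -1.746 0.724
vertex 0.136 -1.137 1.26
vertex -0.354 -0.919 0.586
endloop
endfacet
facet normal -0.531 -0.783 -0.324
outer loop
vertex 0.486 -1.959 0.189
vertex -0.155 -1.746 0.724
vertex -0.138 -1.426 -0.076
endloop
endfacet
facet normal 0.570 -0.564 -0.597
outer loop
vertex 1.174 -1.481 0.394
vertex 0.486 -1.959 0.189
vertex 0.684 -1.263 -0.28
endloop
endfacet
facet normal 0.960 0.251 0.121
outer loop
vertex 0.958 -0.974 1.056
vertex 1.174 -1.481 0.394
vertex 0.975 -0.654 0.256
endloop
endfacet
facet normal -0.454 -0.092 -0.886
outer loop
vertex -3.481 -0.635 2.025
vertex -4.337 -0.961 2.497
vertex -3.967 -0.043 2.212
endloop
endfacet
facet normal 0.777 0.629 0.028
outer loop
vertex -3.481 -0.635 2.025
vertex -3.967 -0.043 2.212
vertex -3.443 -0.779 4.243
endloop
endfacet
facet normal -0.454 -0.092 -0.886
outer loop
vertex -3.967 -0.043 2.212
vertex -4.337 -0.961 2.497
vertex -4.669 0.011 2.566
endloop
endfacet
facet normal 0.215 0.935 0.283
outer loop
vertex -3.967 -0.043 2.212
vertex -4.669 0.011 2.566
vertex -3.443 -0.779 4.243
endloop
endfacet
facet normal -0.453 -0.092 -0.887
outer loop
vertex -4.669 0.011 2.566
vertex -4.337 -0.961 2.497
vertex -5.177 -0.504 2.879
endloop
endfacet
facet normal -0.357 0.717 0.599
outer loop
vertex -4.669 0.011 2.566
vertex -5.177 -0.504 2.879
vertex -3.443 -0.779 4.243
endloop
endfacet
facet normal -0.454 -0.093 -0.886
outer loop
vertex -5.177 -0.504 2.879
vertex -4.337 -0.961 2.497
vertex -5.192 -1.287 2.969
endloop
endfacet
facet normal -0.605 0.102 0.790
outer loop
vertex -5.177 -0.504 2.879
vertex -5.192 -1.287 2.969
vertex -3.443 -0.779 4.243
endloop
endfacet
facet normal -0.454 -0.092 -0.886
outer loop
vertex -5.192 -1.287 2.969
vertex -4.337 -0.961 2.497
vertex -4.707 -1.879 2.782
endloop
endfacet
facet normal -0.382 -0.548 0.744
outer loop
vertex -5.192 -1.287 2.969
vertex -4.707 -1.879 2.782
vertex -3.443 -0.779 4.243
endloop
endfacet
facet normal -0.454 -0.092 -0.886
outer loop
vertex -4.707 -1.879 2.782
vertex -4.337 -0.961 2.497
vertex -4.004 -1.934 2.428
endloop
endfacet
facet normal 0.179 -0.854 0.488
outer loop
vertex -4.707 -1.879 2.782
vertex -4.004 -1.934 2.428
vertex -3.443 -0.779 4.243
endloop
endfacet
facet normal -0.453 -0.092 -0.887
outer loop
vertex -4.004 -1.934 2.428
vertex -4.337 -0.961 2.497
vertex -3.497 -1.418 2.115
endloop
endfacet
facet normal 0.753 -0.635 0.172
outer loop
vertex -4.004 -1.934 2.428
vertex -3.497 -1.418 2.115
vertex -3.443 -0.779 4.243
endloop
endfacet
facet normal -0.454 -0.093 -0.886
outer loop
vertex -3.497 -1.418 2.115
vertex -4.337 -0.961 2.497
vertex -3.481 -0.635 2.025
endloop
endfacet
facet normal 1.000 -0.023 -0.019
outer loop
vertex -3.497 -1.418 2.115
vertex -3.481 -0.635 2.025
vertex -3.443 -0.779 4.243
endloop
endfacet

endsolid


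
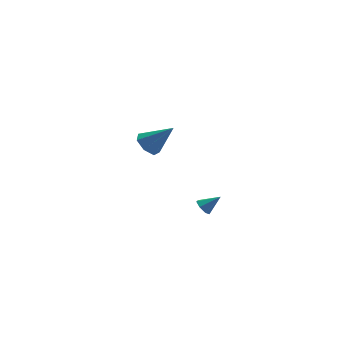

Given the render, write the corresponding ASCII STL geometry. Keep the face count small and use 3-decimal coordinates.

solid 
facet normal -0.661 0.236 -0.712
outer loop
vertex -0.066 4.02 2.412
vertex -0.688 4.202 3.05
vertex -0.081 4.765 2.673
endloop
endfacet
facet normal 0.942 0.128 -0.311
outer loop
vertex -0.066 4.02 2.412
vertex -0.081 4.765 2.673
vertex 0.668 3.718 4.51
endloop
endfacet
facet normal -0.662 0.237 -0.711
outer loop
vertex -0.081 4.765 2.673
vertex -0.688 4.202 3.05
vertex -0.553 5.086 3.219
endloop
endfacet
facet normal 0.666 0.732 0.146
outer loop
vertex -0.081 4.765 2.673
vertex -0.553 5.086 3.219
vertex 0.668 3.718 4.51
endloop
endfacet
facet normal -0.661 0.237 -0.712
outer loop
vertex -0.553 5.086 3.219
vertex -0.688 4.202 3.05
vertex -1.127 4.742 3.637
endloop
endfacet
facet normal 0.073 0.718 0.692
outer loop
vertex -0.553 5.086 3.219
vertex -1.127 4.742 3.637
vertex 0.668 3.718 4.51
endloop
endfacet
facet normal -0.662 0.236 -0.712
outer loop
vertex -1.127 4.742 3.637
vertex -0.688 4.202 3.05
vertex -1.37 3.991 3.614
endloop
endfacet
facet normal -0.390 0.098 0.916
outer loop
vertex -1.127 4.742 3.637
vertex -1.37 3.991 3.614
vertex 0.668 3.718 4.51
endloop
endfacet
facet normal -0.662 0.236 -0.712
outer loop
vertex -1.37 3.991 3.614
vertex -0.688 4.202 3.05
vertex -1.1 3.399 3.167
endloop
endfacet
facet normal -0.374 -0.661 0.650
outer loop
vertex -1.37 3.991 3.614
vertex -1.1 3.399 3.167
vertex 0.668 3.718 4.51
endloop
endfacet
facet normal -0.662 0.236 -0.711
outer loop
vertex -1.1 3.399 3.167
vertex -0.688 4.202 3.05
vertex -0.52 3.412 2.631
endloop
endfacet
facet normal 0.108 -0.990 0.093
outer loop
vertex -1.1 3.399 3.167
vertex -0.52 3.412 2.631
vertex 0.668 3.718 4.51
endloop
endfacet
facet normal -0.661 0.237 -0.712
outer loop
vertex -0.52 3.412 2.631
vertex -0.688 4.202 3.05
vertex -0.066 4.02 2.412
endloop
endfacet
facet normal 0.693 -0.638 -0.334
outer loop
vertex -0.52 3.412 2.631
vertex -0.066 4.02 2.412
vertex 0.668 3.718 4.51
endloop
endfacet
facet normal -0.783 0.065 -0.618
outer loop
vertex 0.949 -3.322 2.45
vertex 0.608 -3.481 2.865
vertex 0.765 -2.963 2.721
endloop
endfacet
facet normal 0.762 0.591 -0.266
outer loop
vertex 0.949 -3.322 2.45
vertex 0.765 -2.963 2.721
vertex 1.532 -3.559 3.595
endloop
endfacet
facet normal -0.784 0.066 -0.618
outer loop
vertex 0.765 -2.963 2.721
vertex 0.608 -3.481 2.865
vertex 0.463 -2.994 3.101
endloop
endfacet
facet normal 0.319 0.890 0.326
outer loop
vertex 0.765 -2.963 2.721
vertex 0.463 -2.994 3.101
vertex 1.532 -3.559 3.595
endloop
endfacet
facet normal -0.783 0.066 -0.618
outer loop
vertex 0.463 -2.994 3.101
vertex 0.608 -3.481 2.865
vertex 0.27 -3.391 3.303
endloop
endfacet
facet normal -0.132 0.500 0.856
outer loop
vertex 0.463 -2.994 3.101
vertex 0.27 -3.391 3.303
vertex 1.532 -3.559 3.595
endloop
endfacet
facet normal -0.783 0.066 -0.618
outer loop
vertex 0.27 -3.391 3.303
vertex 0.608 -3.481 2.865
vertex 0.331 -3.856 3.176
endloop
endfacet
facet normal -0.252 -0.286 0.925
outer loop
vertex 0.27 -3.391 3.303
vertex 0.331 -3.856 3.176
vertex 1.532 -3.559 3.595
endloop
endfacet
facet normal -0.784 0.067 -0.618
outer loop
vertex 0.331 -3.856 3.176
vertex 0.608 -3.481 2.865
vertex 0.6 -4.038 2.815
endloop
endfacet
facet normal 0.050 -0.876 0.479
outer loop
vertex 0.331 -3.856 3.176
vertex 0.6 -4.038 2.815
vertex 1.532 -3.559 3.595
endloop
endfacet
facet normal -0.783 0.067 -0.618
outer loop
vertex 0.6 -4.038 2.815
vertex 0.608 -3.481 2.865
vertex 0.875 -3.801 2.492
endloop
endfacet
facet normal 0.544 -0.827 -0.143
outer loop
vertex 0.6 -4.038 2.815
vertex 0.875 -3.801 2.492
vertex 1.532 -3.559 3.595
endloop
endfacet
facet normal -0.783 0.067 -0.618
outer loop
vertex 0.875 -3.801 2.492
vertex 0.608 -3.481 2.865
vertex 0.949 -3.322 2.45
endloop
endfacet
facet normal 0.862 -0.175 -0.475
outer loop
vertex 0.875 -3.801 2.492
vertex 0.949 -3.322 2.45
vertex 1.532 -3.559 3.595
endloop
endfacet

endsolid


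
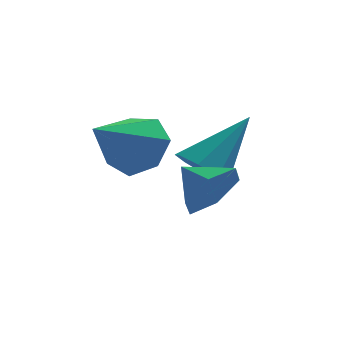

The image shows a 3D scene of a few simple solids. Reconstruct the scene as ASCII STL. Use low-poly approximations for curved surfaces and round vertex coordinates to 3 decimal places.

solid 
facet normal 0.611 -0.668 -0.425
outer loop
vertex -1.166 1.036 -1.735
vertex -1.68 1.02 -2.449
vertex -1.016 1.595 -2.398
endloop
endfacet
facet normal 0.278 0.702 0.655
outer loop
vertex -1.166 1.036 -1.735
vertex -1.016 1.595 -2.398
vertex -2.34 1.74 -1.991
endloop
endfacet
facet normal 0.611 -0.668 -0.425
outer loop
vertex -1.016 1.595 -2.398
vertex -1.68 1.02 -2.449
vertex -1.53 1.579 -3.112
endloop
endfacet
facet normal 0.083 0.993 -0.082
outer loop
vertex -1.016 1.595 -2.398
vertex -1.53 1.579 -3.112
vertex -2.34 1.74 -1.991
endloop
endfacet
facet normal 0.611 -0.668 -0.425
outer loop
vertex -1.53 1.579 -3.112
vertex -1.68 1.02 -2.449
vertex -2.194 1.004 -3.164
endloop
endfacet
facet normal -0.547 0.677 -0.493
outer loop
vertex -1.53 1.579 -3.112
vertex -2.194 1.004 -3.164
vertex -2.34 1.74 -1.991
endloop
endfacet
facet normal 0.612 -0.667 -0.425
outer loop
vertex -2.194 1.004 -3.164
vertex -1.68 1.02 -2.449
vertex -2.344 0.444 -2.501
endloop
endfacet
facet normal -0.984 0.068 -0.165
outer loop
vertex -2.194 1.004 -3.164
vertex -2.344 0.444 -2.501
vertex -2.34 1.74 -1.991
endloop
endfacet
facet normal 0.612 -0.667 -0.425
outer loop
vertex -2.344 0.444 -2.501
vertex -1.68 1.02 -2.449
vertex -1.83 0.46 -1.787
endloop
endfacet
facet normal -0.789 -0.223 0.573
outer loop
vertex -2.344 0.444 -2.501
vertex -1.83 0.46 -1.787
vertex -2.34 1.74 -1.991
endloop
endfacet
facet normal 0.612 -0.667 -0.425
outer loop
vertex -1.83 0.46 -1.787
vertex -1.68 1.02 -2.449
vertex -1.166 1.036 -1.735
endloop
endfacet
facet normal -0.158 0.094 0.983
outer loop
vertex -1.83 0.46 -1.787
vertex -1.166 1.036 -1.735
vertex -2.34 1.74 -1.991
endloop
endfacet
facet normal 0.580 0.572 -0.580
outer loop
vertex -2.737 3.845 -1.399
vertex -3.253 3.598 -2.158
vertex -3.382 4.33 -1.566
endloop
endfacet
facet normal -0.038 0.280 0.959
outer loop
vertex -2.737 3.845 -1.399
vertex -3.382 4.33 -1.566
vertex -4.327 2.542 -1.082
endloop
endfacet
facet normal 0.580 0.572 -0.581
outer loop
vertex -3.382 4.33 -1.566
vertex -3.253 3.598 -2.158
vertex -3.93 4.264 -2.178
endloop
endfacet
facet normal -0.670 0.502 0.546
outer loop
vertex -3.382 4.33 -1.566
vertex -3.93 4.264 -2.178
vertex -4.327 2.542 -1.082
endloop
endfacet
facet normal 0.580 0.572 -0.581
outer loop
vertex -3.93 4.264 -2.178
vertex -3.253 3.598 -2.158
vertex -3.969 3.697 -2.775
endloop
endfacet
facet normal -0.982 0.166 -0.094
outer loop
vertex -3.93 4.264 -2.178
vertex -3.969 3.697 -2.775
vertex -4.327 2.542 -1.082
endloop
endfacet
facet normal 0.580 0.570 -0.582
outer loop
vertex -3.969 3.697 -2.775
vertex -3.253 3.598 -2.158
vertex -3.469 3.055 -2.906
endloop
endfacet
facet normal -0.737 -0.476 -0.480
outer loop
vertex -3.969 3.697 -2.775
vertex -3.469 3.055 -2.906
vertex -4.327 2.542 -1.082
endloop
endfacet
facet normal 0.580 0.570 -0.582
outer loop
vertex -3.469 3.055 -2.906
vertex -3.253 3.598 -2.158
vertex -2.807 2.822 -2.474
endloop
endfacet
facet normal -0.121 -0.939 -0.321
outer loop
vertex -3.469 3.055 -2.906
vertex -2.807 2.822 -2.474
vertex -4.327 2.542 -1.082
endloop
endfacet
facet normal 0.580 0.570 -0.581
outer loop
vertex -2.807 2.822 -2.474
vertex -3.253 3.598 -2.158
vertex -2.481 3.174 -1.803
endloop
endfacet
facet normal 0.403 -0.876 0.264
outer loop
vertex -2.807 2.822 -2.474
vertex -2.481 3.174 -1.803
vertex -4.327 2.542 -1.082
endloop
endfacet
facet normal 0.581 0.571 -0.580
outer loop
vertex -2.481 3.174 -1.803
vertex -3.253 3.598 -2.158
vertex -2.737 3.845 -1.399
endloop
endfacet
facet normal 0.440 -0.334 0.834
outer loop
vertex -2.481 3.174 -1.803
vertex -2.737 3.845 -1.399
vertex -4.327 2.542 -1.082
endloop
endfacet
facet normal -0.616 -0.381 -0.689
outer loop
vertex -1.205 3.72 -3.535
vertex -1.726 3.539 -2.969
vertex -1.598 4.167 -3.431
endloop
endfacet
facet normal 0.629 0.652 -0.425
outer loop
vertex -1.205 3.72 -3.535
vertex -1.598 4.167 -3.431
vertex -0.494 4.301 -1.591
endloop
endfacet
facet normal -0.616 -0.382 -0.689
outer loop
vertex -1.598 4.167 -3.431
vertex -1.726 3.539 -2.969
vertex -2.067 4.246 -3.056
endloop
endfacet
facet normal 0.074 0.990 -0.116
outer loop
vertex -1.598 4.167 -3.431
vertex -2.067 4.246 -3.056
vertex -0.494 4.301 -1.591
endloop
endfacet
facet normal -0.616 -0.382 -0.689
outer loop
vertex -2.067 4.246 -3.056
vertex -1.726 3.539 -2.969
vertex -2.335 3.911 -2.631
endloop
endfacet
facet normal -0.400 0.825 0.398
outer loop
vertex -2.067 4.246 -3.056
vertex -2.335 3.911 -2.631
vertex -0.494 4.301 -1.591
endloop
endfacet
facet normal -0.616 -0.381 -0.690
outer loop
vertex -2.335 3.911 -2.631
vertex -1.726 3.539 -2.969
vertex -2.247 3.358 -2.404
endloop
endfacet
facet normal -0.516 0.254 0.818
outer loop
vertex -2.335 3.911 -2.631
vertex -2.247 3.358 -2.404
vertex -0.494 4.301 -1.591
endloop
endfacet
facet normal -0.616 -0.380 -0.690
outer loop
vertex -2.247 3.358 -2.404
vertex -1.726 3.539 -2.969
vertex -1.854 2.91 -2.508
endloop
endfacet
facet normal -0.207 -0.390 0.897
outer loop
vertex -2.247 3.358 -2.404
vertex -1.854 2.91 -2.508
vertex -0.494 4.301 -1.591
endloop
endfacet
facet normal -0.616 -0.380 -0.690
outer loop
vertex -1.854 2.91 -2.508
vertex -1.726 3.539 -2.969
vertex -1.385 2.831 -2.883
endloop
endfacet
facet normal 0.348 -0.729 0.589
outer loop
vertex -1.854 2.91 -2.508
vertex -1.385 2.831 -2.883
vertex -0.494 4.301 -1.591
endloop
endfacet
facet normal -0.616 -0.381 -0.689
outer loop
vertex -1.385 2.831 -2.883
vertex -1.726 3.539 -2.969
vertex -1.117 3.167 -3.308
endloop
endfacet
facet normal 0.823 -0.563 0.074
outer loop
vertex -1.385 2.831 -2.883
vertex -1.117 3.167 -3.308
vertex -0.494 4.301 -1.591
endloop
endfacet
facet normal -0.616 -0.381 -0.689
outer loop
vertex -1.117 3.167 -3.308
vertex -1.726 3.539 -2.969
vertex -1.205 3.72 -3.535
endloop
endfacet
facet normal 0.938 0.008 -0.345
outer loop
vertex -1.117 3.167 -3.308
vertex -1.205 3.72 -3.535
vertex -0.494 4.301 -1.591
endloop
endfacet

endsolid


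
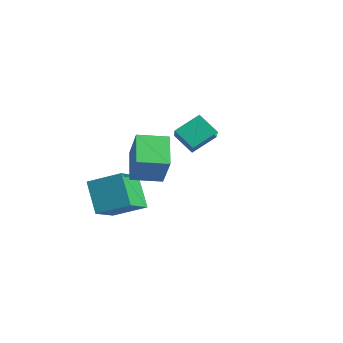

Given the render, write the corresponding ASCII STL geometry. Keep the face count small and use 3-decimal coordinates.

solid 
facet normal -0.632 0.114 0.767
outer loop
vertex -0.72 -1.645 -0.447
vertex -1.648 -0.197 -1.427
vertex -1.869 -2.896 -1.207
endloop
endfacet
facet normal 0.469 -0.731 0.495
outer loop
vertex -0.612 -3.123 -2.733
vertex -0.72 -1.645 -0.447
vertex -1.869 -2.896 -1.207
endloop
endfacet
facet normal -0.632 0.114 0.767
outer loop
vertex -1.869 -2.896 -1.207
vertex -1.648 -0.197 -1.427
vertex -2.797 -1.447 -2.187
endloop
endfacet
facet normal -0.618 -0.672 -0.409
outer loop
vertex -2.797 -1.447 -2.187
vertex -0.612 -3.123 -2.733
vertex -1.869 -2.896 -1.207
endloop
endfacet
facet normal 0.617 0.672 0.409
outer loop
vertex -0.72 -1.645 -0.447
vertex -0.391 -0.424 -2.953
vertex -1.648 -0.197 -1.427
endloop
endfacet
facet normal 0.468 -0.732 0.495
outer loop
vertex 0.537 -1.873 -1.973
vertex -0.72 -1.645 -0.447
vertex -0.612 -3.123 -2.733
endloop
endfacet
facet normal 0.618 0.672 0.408
outer loop
vertex 0.537 -1.873 -1.973
vertex -0.391 -0.424 -2.953
vertex -0.72 -1.645 -0.447
endloop
endfacet
facet normal -0.469 0.732 -0.495
outer loop
vertex -1.648 -0.197 -1.427
vertex -0.391 -0.424 -2.953
vertex -2.797 -1.447 -2.187
endloop
endfacet
facet normal -0.618 -0.672 -0.408
outer loop
vertex -1.54 -1.675 -3.713
vertex -0.612 -3.123 -2.733
vertex -2.797 -1.447 -2.187
endloop
endfacet
facet normal -0.469 0.731 -0.495
outer loop
vertex -2.797 -1.447 -2.187
vertex -0.391 -0.424 -2.953
vertex -1.54 -1.675 -3.713
endloop
endfacet
facet normal 0.632 -0.114 -0.767
outer loop
vertex -1.54 -1.675 -3.713
vertex 0.537 -1.873 -1.973
vertex -0.612 -3.123 -2.733
endloop
endfacet
facet normal 0.632 -0.114 -0.767
outer loop
vertex -0.391 -0.424 -2.953
vertex 0.537 -1.873 -1.973
vertex -1.54 -1.675 -3.713
endloop
endfacet
facet normal -0.692 -0.326 0.644
outer loop
vertex -1.445 3.136 2.01
vertex -3.021 4.054 0.781
vertex -1.58 1.813 1.195
endloop
endfacet
facet normal 0.717 -0.417 0.558
outer loop
vertex -0.619 2.266 0.299
vertex -1.445 3.136 2.01
vertex -1.58 1.813 1.195
endloop
endfacet
facet normal -0.692 -0.326 0.644
outer loop
vertex -1.58 1.813 1.195
vertex -3.021 4.054 0.781
vertex -3.157 2.731 -0.034
endloop
endfacet
facet normal -0.087 -0.848 -0.522
outer loop
vertex -3.157 2.731 -0.034
vertex -0.619 2.266 0.299
vertex -1.58 1.813 1.195
endloop
endfacet
facet normal 0.087 0.848 0.522
outer loop
vertex -1.445 3.136 2.01
vertex -2.06 4.507 -0.115
vertex -3.021 4.054 0.781
endloop
endfacet
facet normal 0.717 -0.418 0.558
outer loop
vertex -0.483 3.589 1.114
vertex -1.445 3.136 2.01
vertex -0.619 2.266 0.299
endloop
endfacet
facet normal 0.087 0.848 0.522
outer loop
vertex -0.483 3.589 1.114
vertex -2.06 4.507 -0.115
vertex -1.445 3.136 2.01
endloop
endfacet
facet normal -0.717 0.417 -0.558
outer loop
vertex -3.021 4.054 0.781
vertex -2.06 4.507 -0.115
vertex -3.157 2.731 -0.034
endloop
endfacet
facet normal -0.087 -0.848 -0.522
outer loop
vertex -2.195 3.184 -0.93
vertex -0.619 2.266 0.299
vertex -3.157 2.731 -0.034
endloop
endfacet
facet normal -0.717 0.417 -0.559
outer loop
vertex -3.157 2.731 -0.034
vertex -2.06 4.507 -0.115
vertex -2.195 3.184 -0.93
endloop
endfacet
facet normal 0.692 0.326 -0.644
outer loop
vertex -2.195 3.184 -0.93
vertex -0.483 3.589 1.114
vertex -0.619 2.266 0.299
endloop
endfacet
facet normal 0.692 0.326 -0.644
outer loop
vertex -2.06 4.507 -0.115
vertex -0.483 3.589 1.114
vertex -2.195 3.184 -0.93
endloop
endfacet
facet normal -0.537 0.125 -0.834
outer loop
vertex 1.431 -2.404 2.052
vertex 2.068 -1.028 1.848
vertex 2.758 -3.162 1.083
endloop
endfacet
facet normal -0.416 -0.899 0.133
outer loop
vertex 3.832 -3.412 2.752
vertex 1.431 -2.404 2.052
vertex 2.758 -3.162 1.083
endloop
endfacet
facet normal -0.537 0.126 -0.834
outer loop
vertex 2.758 -3.162 1.083
vertex 2.068 -1.028 1.848
vertex 3.396 -1.786 0.88
endloop
endfacet
facet normal 0.734 -0.419 -0.535
outer loop
vertex 3.396 -1.786 0.88
vertex 3.832 -3.412 2.752
vertex 2.758 -3.162 1.083
endloop
endfacet
facet normal -0.734 0.419 0.535
outer loop
vertex 1.431 -2.404 2.052
vertex 3.142 -1.278 3.517
vertex 2.068 -1.028 1.848
endloop
endfacet
facet normal -0.416 -0.899 0.133
outer loop
vertex 2.504 -2.654 3.72
vertex 1.431 -2.404 2.052
vertex 3.832 -3.412 2.752
endloop
endfacet
facet normal -0.734 0.419 0.535
outer loop
vertex 2.504 -2.654 3.72
vertex 3.142 -1.278 3.517
vertex 1.431 -2.404 2.052
endloop
endfacet
facet normal 0.416 0.899 -0.133
outer loop
vertex 2.068 -1.028 1.848
vertex 3.142 -1.278 3.517
vertex 3.396 -1.786 0.88
endloop
endfacet
facet normal 0.734 -0.419 -0.535
outer loop
vertex 4.469 -2.036 2.548
vertex 3.832 -3.412 2.752
vertex 3.396 -1.786 0.88
endloop
endfacet
facet normal 0.416 0.899 -0.133
outer loop
vertex 3.396 -1.786 0.88
vertex 3.142 -1.278 3.517
vertex 4.469 -2.036 2.548
endloop
endfacet
facet normal 0.537 -0.125 0.834
outer loop
vertex 4.469 -2.036 2.548
vertex 2.504 -2.654 3.72
vertex 3.832 -3.412 2.752
endloop
endfacet
facet normal 0.537 -0.126 0.834
outer loop
vertex 3.142 -1.278 3.517
vertex 2.504 -2.654 3.72
vertex 4.469 -2.036 2.548
endloop
endfacet

endsolid


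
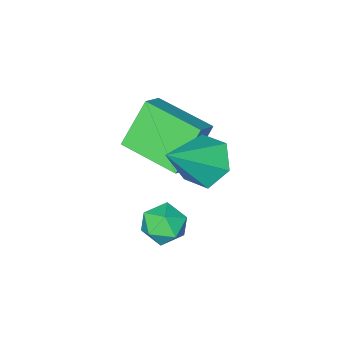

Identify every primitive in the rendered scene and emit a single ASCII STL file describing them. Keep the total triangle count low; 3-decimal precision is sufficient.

solid 
facet normal -0.416 0.206 0.886
outer loop
vertex 0.74 1.262 -1.55
vertex 0.899 0.477 -1.293
vertex 1.467 1.084 -1.167
endloop
endfacet
facet normal -0.123 0.790 0.600
outer loop
vertex 0.74 1.262 -1.55
vertex 1.467 1.084 -1.167
vertex 1.458 1.592 -1.838
endloop
endfacet
facet normal -0.429 0.903 -0.035
outer loop
vertex 0.74 1.262 -1.55
vertex 1.458 1.592 -1.838
vertex 0.884 1.298 -2.378
endloop
endfacet
facet normal -0.911 0.387 -0.142
outer loop
vertex 0.74 1.262 -1.55
vertex 0.884 1.298 -2.378
vertex 0.539 0.609 -2.041
endloop
endfacet
facet normal -0.903 -0.043 0.427
outer loop
vertex 0.74 1.262 -1.55
vertex 0.539 0.609 -2.041
vertex 0.899 0.477 -1.293
endloop
endfacet
facet normal 0.570 0.659 0.491
outer loop
vertex 1.458 1.592 -1.838
vertex 1.467 1.084 -1.167
vertex 2.061 1.011 -1.759
endloop
endfacet
facet normal 0.096 -0.288 0.953
outer loop
vertex 1.467 1.084 -1.167
vertex 0.899 0.477 -1.293
vertex 1.716 0.322 -1.422
endloop
endfacet
facet normal -0.692 -0.690 0.211
outer loop
vertex 0.899 0.477 -1.293
vertex 0.539 0.609 -2.041
vertex 1.142 0.028 -1.962
endloop
endfacet
facet normal -0.705 0.007 -0.709
outer loop
vertex 0.539 0.609 -2.041
vertex 0.884 1.298 -2.378
vertex 1.133 0.536 -2.633
endloop
endfacet
facet normal 0.075 0.840 -0.537
outer loop
vertex 0.884 1.298 -2.378
vertex 1.458 1.592 -1.838
vertex 1.701 1.143 -2.507
endloop
endfacet
facet normal 0.911 -0.387 0.142
outer loop
vertex 1.86 0.358 -2.25
vertex 2.061 1.011 -1.759
vertex 1.716 0.322 -1.422
endloop
endfacet
facet normal 0.429 -0.903 0.035
outer loop
vertex 1.86 0.358 -2.25
vertex 1.716 0.322 -1.422
vertex 1.142 0.028 -1.962
endloop
endfacet
facet normal 0.123 -0.790 -0.600
outer loop
vertex 1.86 0.358 -2.25
vertex 1.142 0.028 -1.962
vertex 1.133 0.536 -2.633
endloop
endfacet
facet normal 0.416 -0.206 -0.886
outer loop
vertex 1.86 0.358 -2.25
vertex 1.133 0.536 -2.633
vertex 1.701 1.143 -2.507
endloop
endfacet
facet normal 0.903 0.043 -0.427
outer loop
vertex 1.86 0.358 -2.25
vertex 1.701 1.143 -2.507
vertex 2.061 1.011 -1.759
endloop
endfacet
facet normal 0.705 -0.007 0.709
outer loop
vertex 1.716 0.322 -1.422
vertex 2.061 1.011 -1.759
vertex 1.467 1.084 -1.167
endloop
endfacet
facet normal -0.075 -0.840 0.537
outer loop
vertex 1.142 0.028 -1.962
vertex 1.716 0.322 -1.422
vertex 0.899 0.477 -1.293
endloop
endfacet
facet normal -0.570 -0.659 -0.491
outer loop
vertex 1.133 0.536 -2.633
vertex 1.142 0.028 -1.962
vertex 0.539 0.609 -2.041
endloop
endfacet
facet normal -0.096 0.288 -0.953
outer loop
vertex 1.701 1.143 -2.507
vertex 1.133 0.536 -2.633
vertex 0.884 1.298 -2.378
endloop
endfacet
facet normal 0.692 0.690 -0.211
outer loop
vertex 2.061 1.011 -1.759
vertex 1.701 1.143 -2.507
vertex 1.458 1.592 -1.838
endloop
endfacet
facet normal -0.763 0.004 -0.646
outer loop
vertex 0.872 1.27 0.585
vertex 0.256 1.534 1.314
vertex 0.714 2.228 0.777
endloop
endfacet
facet normal 0.874 0.230 -0.428
outer loop
vertex 0.872 1.27 0.585
vertex 0.714 2.228 0.777
vertex 1.804 1.526 2.626
endloop
endfacet
facet normal -0.763 0.003 -0.647
outer loop
vertex 0.714 2.228 0.777
vertex 0.256 1.534 1.314
vertex 0.097 2.492 1.506
endloop
endfacet
facet normal 0.458 0.886 0.067
outer loop
vertex 0.714 2.228 0.777
vertex 0.097 2.492 1.506
vertex 1.804 1.526 2.626
endloop
endfacet
facet normal -0.762 0.003 -0.647
outer loop
vertex 0.097 2.492 1.506
vertex 0.256 1.534 1.314
vertex -0.361 1.797 2.042
endloop
endfacet
facet normal -0.119 0.654 0.747
outer loop
vertex 0.097 2.492 1.506
vertex -0.361 1.797 2.042
vertex 1.804 1.526 2.626
endloop
endfacet
facet normal -0.762 0.003 -0.647
outer loop
vertex -0.361 1.797 2.042
vertex 0.256 1.534 1.314
vertex -0.202 0.839 1.85
endloop
endfacet
facet normal -0.280 -0.233 0.931
outer loop
vertex -0.361 1.797 2.042
vertex -0.202 0.839 1.85
vertex 1.804 1.526 2.626
endloop
endfacet
facet normal -0.763 0.004 -0.646
outer loop
vertex -0.202 0.839 1.85
vertex 0.256 1.534 1.314
vertex 0.414 0.576 1.121
endloop
endfacet
facet normal 0.136 -0.890 0.436
outer loop
vertex -0.202 0.839 1.85
vertex 0.414 0.576 1.121
vertex 1.804 1.526 2.626
endloop
endfacet
facet normal -0.763 0.004 -0.646
outer loop
vertex 0.414 0.576 1.121
vertex 0.256 1.534 1.314
vertex 0.872 1.27 0.585
endloop
endfacet
facet normal 0.713 -0.658 -0.243
outer loop
vertex 0.414 0.576 1.121
vertex 0.872 1.27 0.585
vertex 1.804 1.526 2.626
endloop
endfacet
facet normal -0.564 -0.033 0.825
outer loop
vertex -0.012 -1.744 1.709
vertex -0.616 0.271 1.376
vertex -0.804 -2.073 1.155
endloop
endfacet
facet normal 0.284 -0.946 0.156
outer loop
vertex 0.256 -2.011 -0.396
vertex -0.012 -1.744 1.709
vertex -0.804 -2.073 1.155
endloop
endfacet
facet normal -0.564 -0.033 0.825
outer loop
vertex -0.804 -2.073 1.155
vertex -0.616 0.271 1.376
vertex -1.407 -0.057 0.823
endloop
endfacet
facet normal -0.776 -0.321 -0.543
outer loop
vertex -1.407 -0.057 0.823
vertex 0.256 -2.011 -0.396
vertex -0.804 -2.073 1.155
endloop
endfacet
facet normal 0.776 0.322 0.543
outer loop
vertex -0.012 -1.744 1.709
vertex 0.444 0.333 -0.175
vertex -0.616 0.271 1.376
endloop
endfacet
facet normal 0.283 -0.946 0.156
outer loop
vertex 1.047 -1.683 0.157
vertex -0.012 -1.744 1.709
vertex 0.256 -2.011 -0.396
endloop
endfacet
facet normal 0.776 0.321 0.542
outer loop
vertex 1.047 -1.683 0.157
vertex 0.444 0.333 -0.175
vertex -0.012 -1.744 1.709
endloop
endfacet
facet normal -0.283 0.946 -0.156
outer loop
vertex -0.616 0.271 1.376
vertex 0.444 0.333 -0.175
vertex -1.407 -0.057 0.823
endloop
endfacet
facet normal -0.776 -0.322 -0.542
outer loop
vertex -0.348 0.004 -0.729
vertex 0.256 -2.011 -0.396
vertex -1.407 -0.057 0.823
endloop
endfacet
facet normal -0.284 0.946 -0.156
outer loop
vertex -1.407 -0.057 0.823
vertex 0.444 0.333 -0.175
vertex -0.348 0.004 -0.729
endloop
endfacet
facet normal 0.564 0.033 -0.825
outer loop
vertex -0.348 0.004 -0.729
vertex 1.047 -1.683 0.157
vertex 0.256 -2.011 -0.396
endloop
endfacet
facet normal 0.564 0.033 -0.825
outer loop
vertex 0.444 0.333 -0.175
vertex 1.047 -1.683 0.157
vertex -0.348 0.004 -0.729
endloop
endfacet

endsolid
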